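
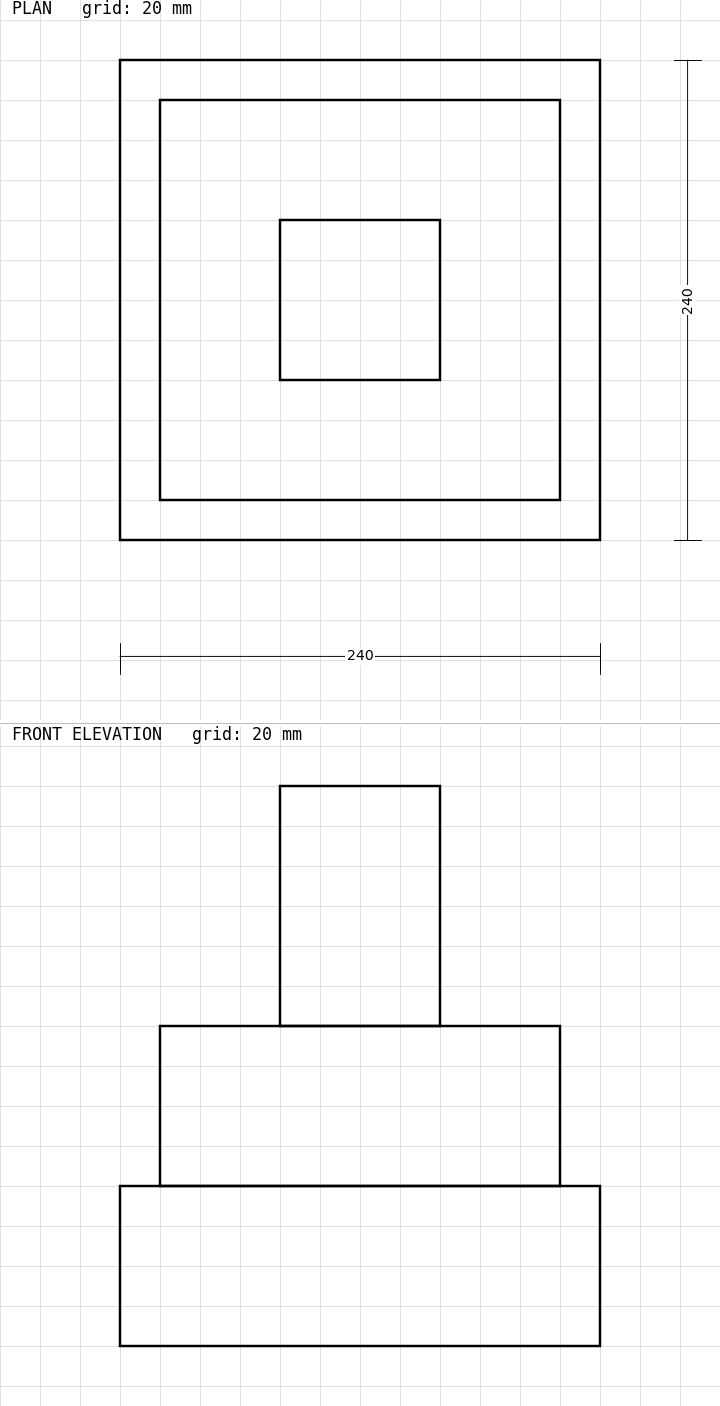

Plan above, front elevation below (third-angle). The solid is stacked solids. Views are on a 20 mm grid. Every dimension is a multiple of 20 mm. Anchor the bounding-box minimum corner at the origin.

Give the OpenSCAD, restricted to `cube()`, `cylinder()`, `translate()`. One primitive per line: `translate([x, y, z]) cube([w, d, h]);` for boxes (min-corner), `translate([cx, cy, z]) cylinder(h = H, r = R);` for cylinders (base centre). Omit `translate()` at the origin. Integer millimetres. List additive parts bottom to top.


cube([240, 240, 80]);
translate([20, 20, 80]) cube([200, 200, 80]);
translate([80, 80, 160]) cube([80, 80, 120]);


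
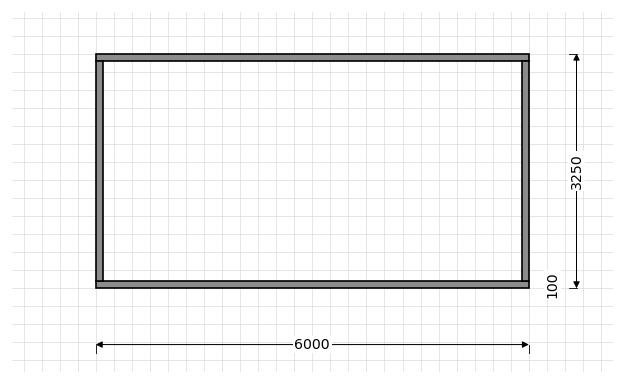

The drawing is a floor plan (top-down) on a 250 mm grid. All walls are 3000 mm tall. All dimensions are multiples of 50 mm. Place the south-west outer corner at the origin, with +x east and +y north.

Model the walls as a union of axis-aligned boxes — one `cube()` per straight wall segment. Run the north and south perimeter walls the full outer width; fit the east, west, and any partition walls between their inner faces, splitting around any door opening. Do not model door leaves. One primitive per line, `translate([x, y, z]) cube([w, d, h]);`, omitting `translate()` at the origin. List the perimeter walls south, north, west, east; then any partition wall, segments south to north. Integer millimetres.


cube([6000, 100, 3000]);
translate([0, 3150, 0]) cube([6000, 100, 3000]);
translate([0, 100, 0]) cube([100, 3050, 3000]);
translate([5900, 100, 0]) cube([100, 3050, 3000]);


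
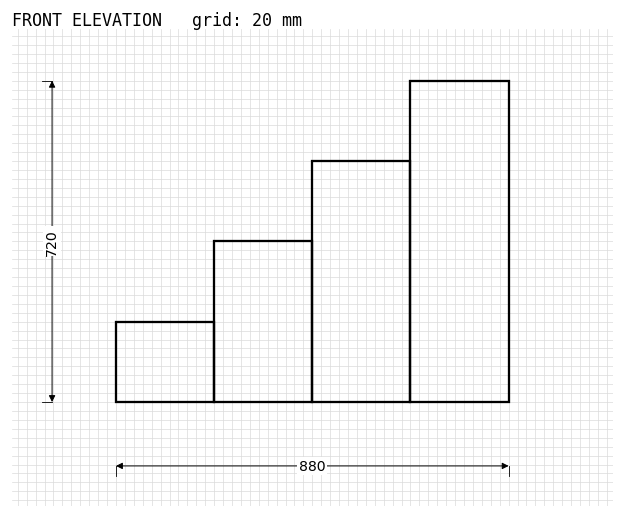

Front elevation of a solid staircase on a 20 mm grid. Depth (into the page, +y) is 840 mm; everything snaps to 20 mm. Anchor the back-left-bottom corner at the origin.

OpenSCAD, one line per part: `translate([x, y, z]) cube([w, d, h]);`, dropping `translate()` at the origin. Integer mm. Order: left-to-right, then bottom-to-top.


cube([220, 840, 180]);
translate([220, 0, 0]) cube([220, 840, 360]);
translate([440, 0, 0]) cube([220, 840, 540]);
translate([660, 0, 0]) cube([220, 840, 720]);


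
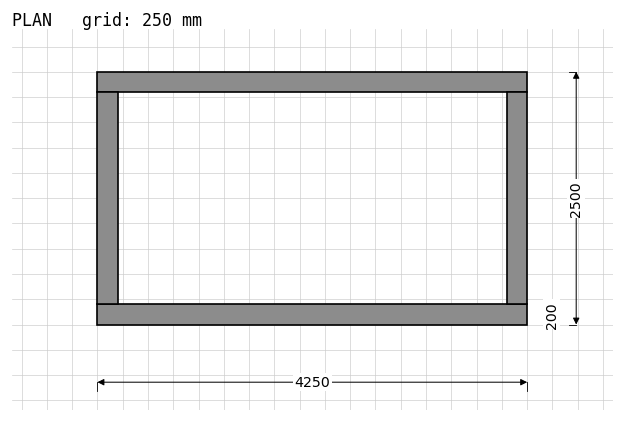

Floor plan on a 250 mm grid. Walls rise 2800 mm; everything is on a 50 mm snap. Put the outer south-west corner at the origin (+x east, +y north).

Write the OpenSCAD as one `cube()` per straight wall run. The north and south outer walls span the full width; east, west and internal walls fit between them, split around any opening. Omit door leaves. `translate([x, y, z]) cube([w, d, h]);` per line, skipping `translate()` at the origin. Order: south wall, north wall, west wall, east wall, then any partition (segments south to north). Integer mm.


cube([4250, 200, 2800]);
translate([0, 2300, 0]) cube([4250, 200, 2800]);
translate([0, 200, 0]) cube([200, 2100, 2800]);
translate([4050, 200, 0]) cube([200, 2100, 2800]);


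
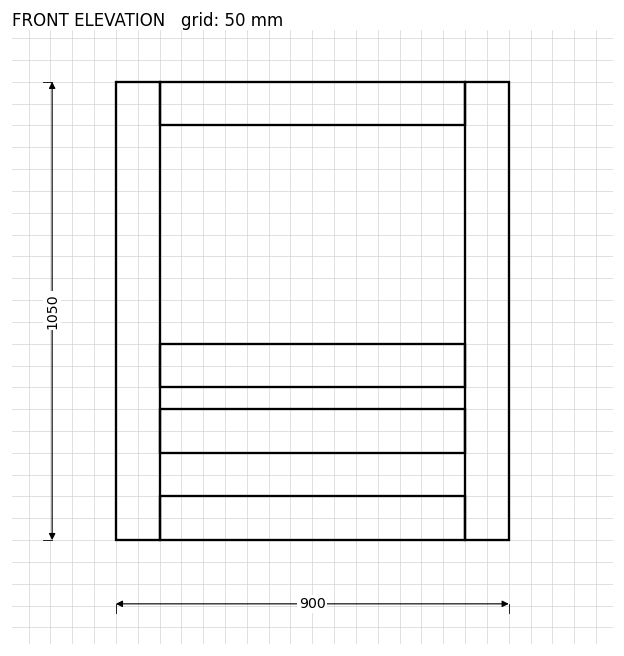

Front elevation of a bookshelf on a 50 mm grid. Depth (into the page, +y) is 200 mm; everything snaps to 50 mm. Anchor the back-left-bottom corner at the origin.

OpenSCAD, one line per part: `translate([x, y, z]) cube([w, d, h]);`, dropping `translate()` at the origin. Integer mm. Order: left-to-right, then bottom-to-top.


cube([100, 200, 1050]);
translate([100, 0, 0]) cube([700, 200, 100]);
translate([100, 0, 200]) cube([700, 200, 100]);
translate([100, 0, 350]) cube([700, 200, 100]);
translate([100, 0, 950]) cube([700, 200, 100]);
translate([800, 0, 0]) cube([100, 200, 1050]);


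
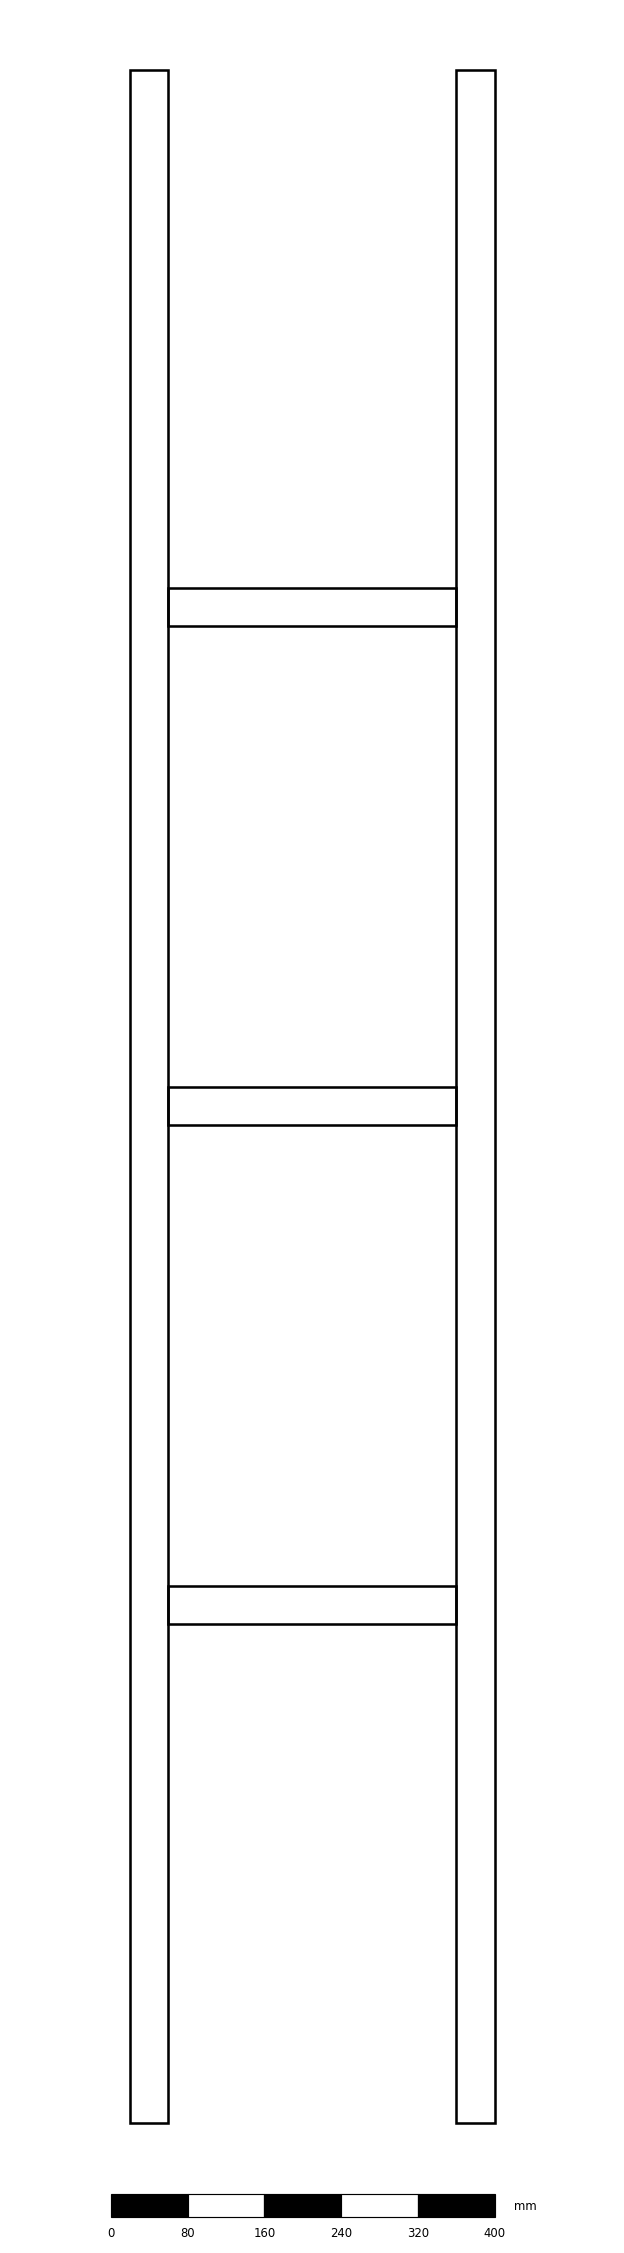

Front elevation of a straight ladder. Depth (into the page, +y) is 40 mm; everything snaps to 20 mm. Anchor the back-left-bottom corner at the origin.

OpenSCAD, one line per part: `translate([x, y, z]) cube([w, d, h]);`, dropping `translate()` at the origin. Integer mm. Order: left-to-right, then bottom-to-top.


cube([40, 40, 2140]);
translate([40, 0, 520]) cube([300, 40, 40]);
translate([40, 0, 1040]) cube([300, 40, 40]);
translate([40, 0, 1560]) cube([300, 40, 40]);
translate([340, 0, 0]) cube([40, 40, 2140]);


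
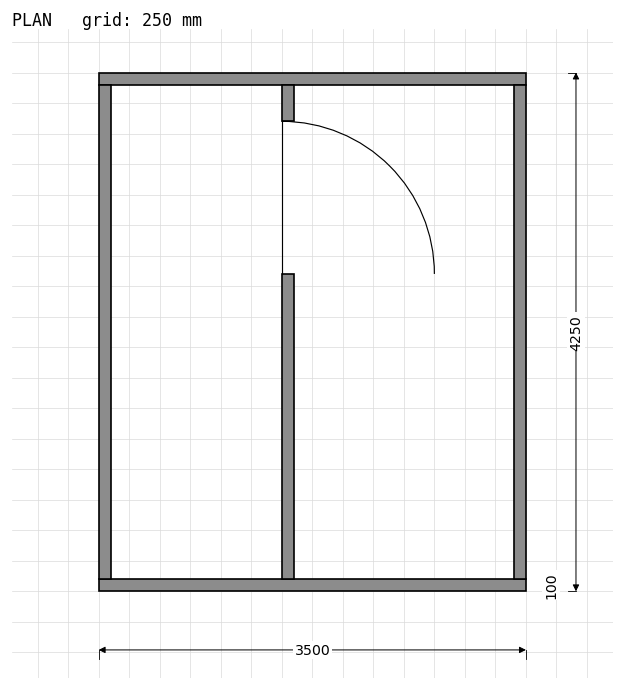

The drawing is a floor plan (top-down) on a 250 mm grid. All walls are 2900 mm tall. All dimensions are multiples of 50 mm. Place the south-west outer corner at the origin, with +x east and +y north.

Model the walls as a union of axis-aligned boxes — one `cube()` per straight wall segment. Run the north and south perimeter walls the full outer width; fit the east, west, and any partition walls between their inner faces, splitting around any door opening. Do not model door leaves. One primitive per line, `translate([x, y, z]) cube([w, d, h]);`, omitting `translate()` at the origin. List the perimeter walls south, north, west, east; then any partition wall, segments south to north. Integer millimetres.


cube([3500, 100, 2900]);
translate([0, 4150, 0]) cube([3500, 100, 2900]);
translate([0, 100, 0]) cube([100, 4050, 2900]);
translate([3400, 100, 0]) cube([100, 4050, 2900]);
translate([1500, 100, 0]) cube([100, 2500, 2900]);
translate([1500, 3850, 0]) cube([100, 300, 2900]);


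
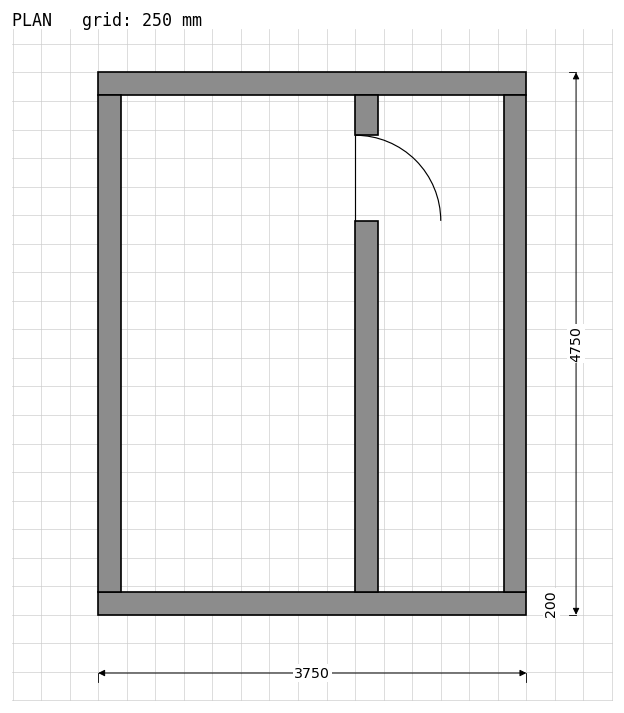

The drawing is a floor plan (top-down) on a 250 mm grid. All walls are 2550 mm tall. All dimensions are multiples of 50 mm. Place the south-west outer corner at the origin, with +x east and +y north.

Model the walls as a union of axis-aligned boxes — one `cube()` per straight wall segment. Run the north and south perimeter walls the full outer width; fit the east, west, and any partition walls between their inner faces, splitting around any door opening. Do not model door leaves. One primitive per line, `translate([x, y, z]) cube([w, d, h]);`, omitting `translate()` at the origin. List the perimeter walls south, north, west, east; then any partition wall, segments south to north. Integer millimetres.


cube([3750, 200, 2550]);
translate([0, 4550, 0]) cube([3750, 200, 2550]);
translate([0, 200, 0]) cube([200, 4350, 2550]);
translate([3550, 200, 0]) cube([200, 4350, 2550]);
translate([2250, 200, 0]) cube([200, 3250, 2550]);
translate([2250, 4200, 0]) cube([200, 350, 2550]);


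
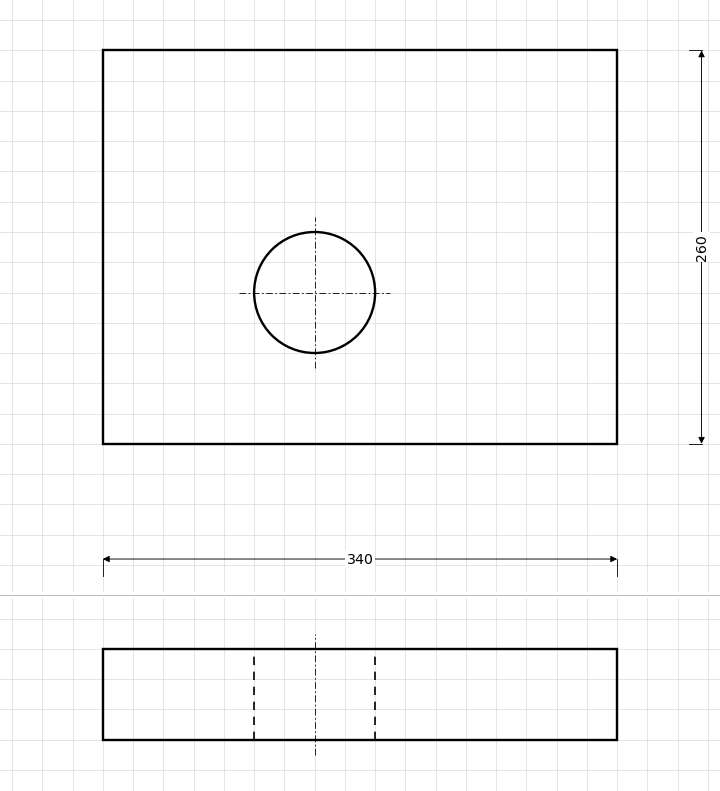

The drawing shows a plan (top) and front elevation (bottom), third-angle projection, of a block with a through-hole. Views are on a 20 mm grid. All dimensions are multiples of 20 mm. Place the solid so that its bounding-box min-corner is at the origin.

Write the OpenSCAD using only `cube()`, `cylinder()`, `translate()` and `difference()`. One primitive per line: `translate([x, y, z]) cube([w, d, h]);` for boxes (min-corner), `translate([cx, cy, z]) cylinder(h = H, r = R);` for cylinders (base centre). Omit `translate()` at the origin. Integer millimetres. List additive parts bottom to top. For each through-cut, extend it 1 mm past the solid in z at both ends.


difference() {
  cube([340, 260, 60]);
  translate([140, 100, -1]) cylinder(h = 62, r = 40);
}


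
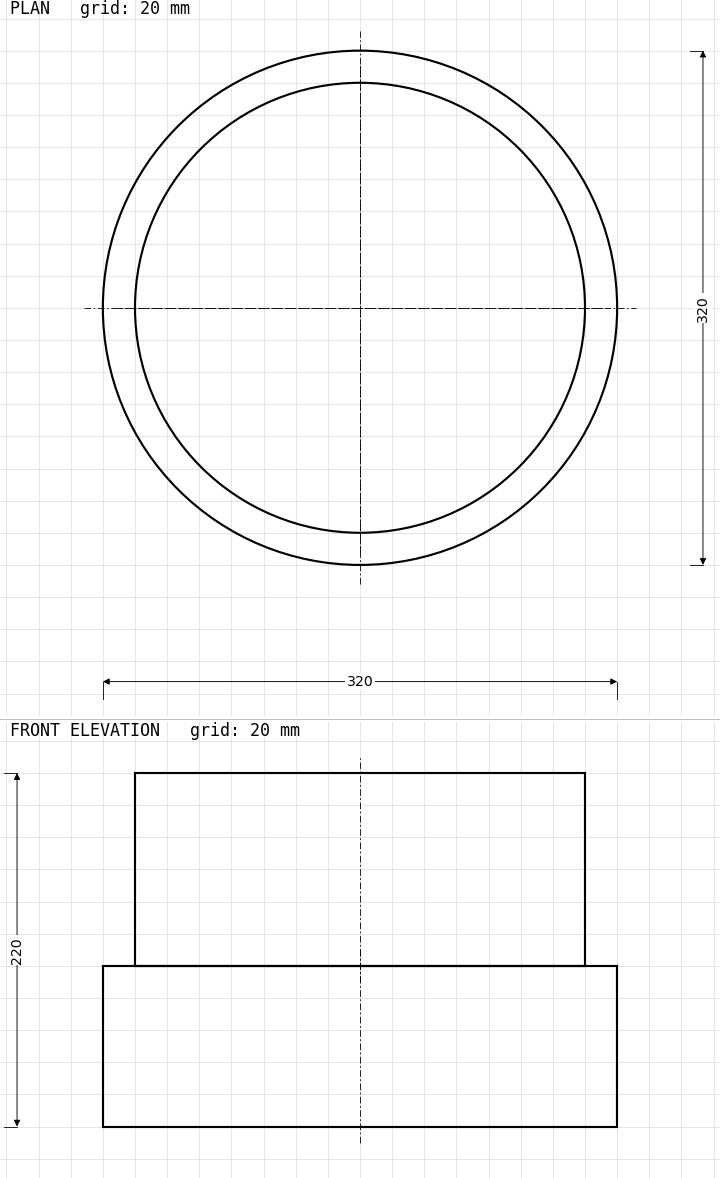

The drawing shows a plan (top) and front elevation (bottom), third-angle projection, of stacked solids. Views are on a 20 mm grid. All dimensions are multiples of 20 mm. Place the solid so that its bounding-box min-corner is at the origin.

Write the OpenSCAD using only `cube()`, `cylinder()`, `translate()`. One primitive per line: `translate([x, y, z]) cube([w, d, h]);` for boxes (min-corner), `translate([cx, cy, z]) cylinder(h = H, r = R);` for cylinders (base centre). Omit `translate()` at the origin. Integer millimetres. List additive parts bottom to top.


translate([160, 160, 0]) cylinder(h = 100, r = 160);
translate([160, 160, 100]) cylinder(h = 120, r = 140);


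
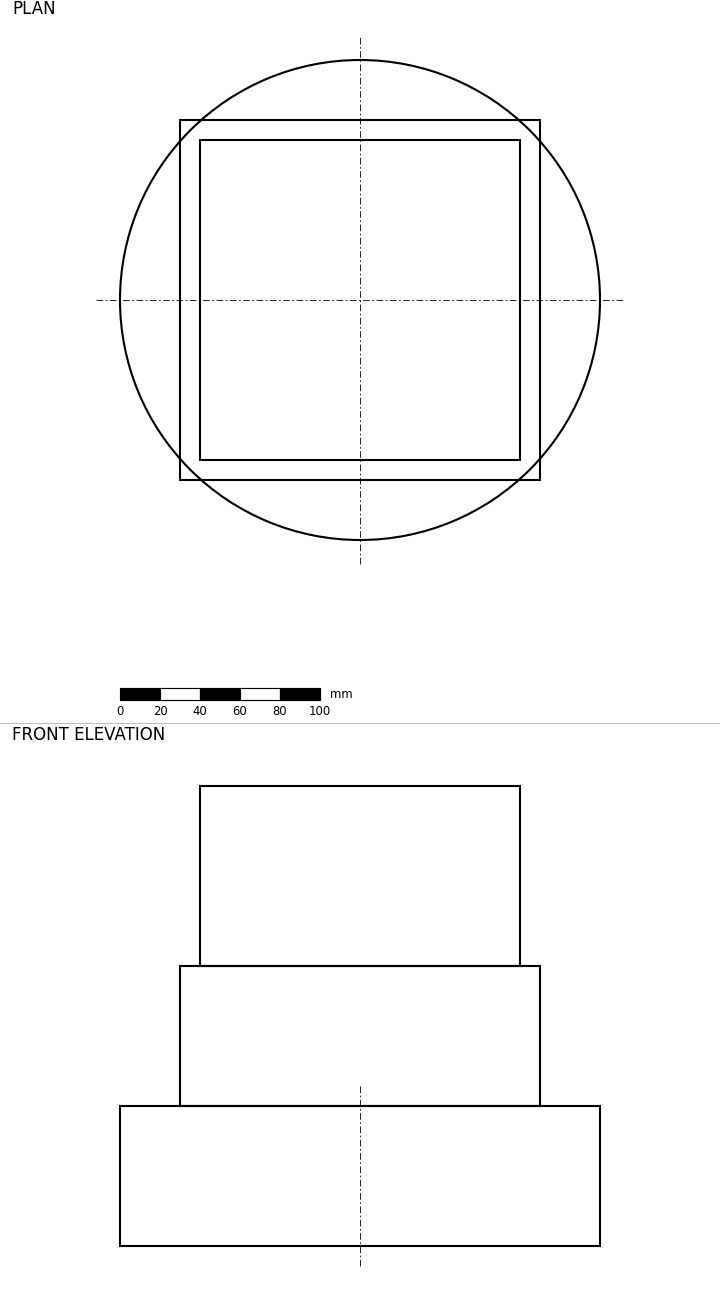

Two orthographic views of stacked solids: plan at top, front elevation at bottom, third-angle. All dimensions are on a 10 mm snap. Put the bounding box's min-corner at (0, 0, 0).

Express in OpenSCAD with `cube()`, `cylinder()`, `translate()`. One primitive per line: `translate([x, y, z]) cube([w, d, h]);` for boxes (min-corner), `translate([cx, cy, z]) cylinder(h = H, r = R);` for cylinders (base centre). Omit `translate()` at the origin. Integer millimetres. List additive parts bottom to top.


translate([120, 120, 0]) cylinder(h = 70, r = 120);
translate([30, 30, 70]) cube([180, 180, 70]);
translate([40, 40, 140]) cube([160, 160, 90]);


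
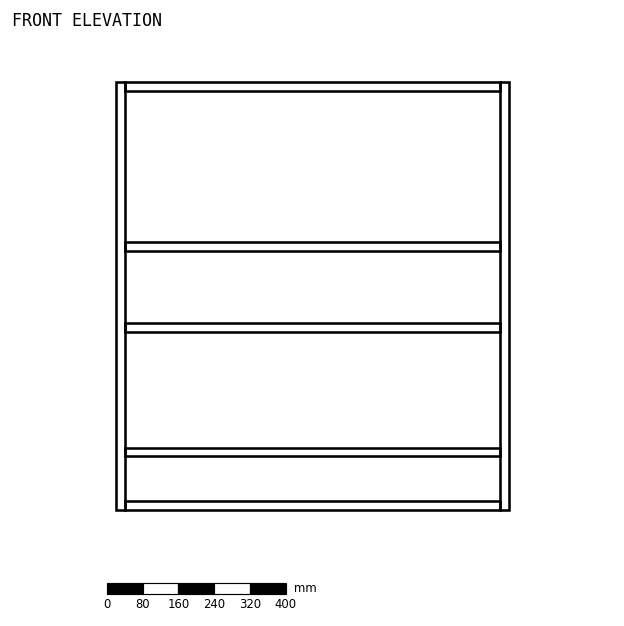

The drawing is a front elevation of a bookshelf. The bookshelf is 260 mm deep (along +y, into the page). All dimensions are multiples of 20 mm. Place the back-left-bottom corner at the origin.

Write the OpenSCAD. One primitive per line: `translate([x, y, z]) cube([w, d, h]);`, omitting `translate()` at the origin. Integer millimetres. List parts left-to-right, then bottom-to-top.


cube([20, 260, 960]);
translate([20, 0, 0]) cube([840, 260, 20]);
translate([20, 0, 120]) cube([840, 260, 20]);
translate([20, 0, 400]) cube([840, 260, 20]);
translate([20, 0, 580]) cube([840, 260, 20]);
translate([20, 0, 940]) cube([840, 260, 20]);
translate([860, 0, 0]) cube([20, 260, 960]);


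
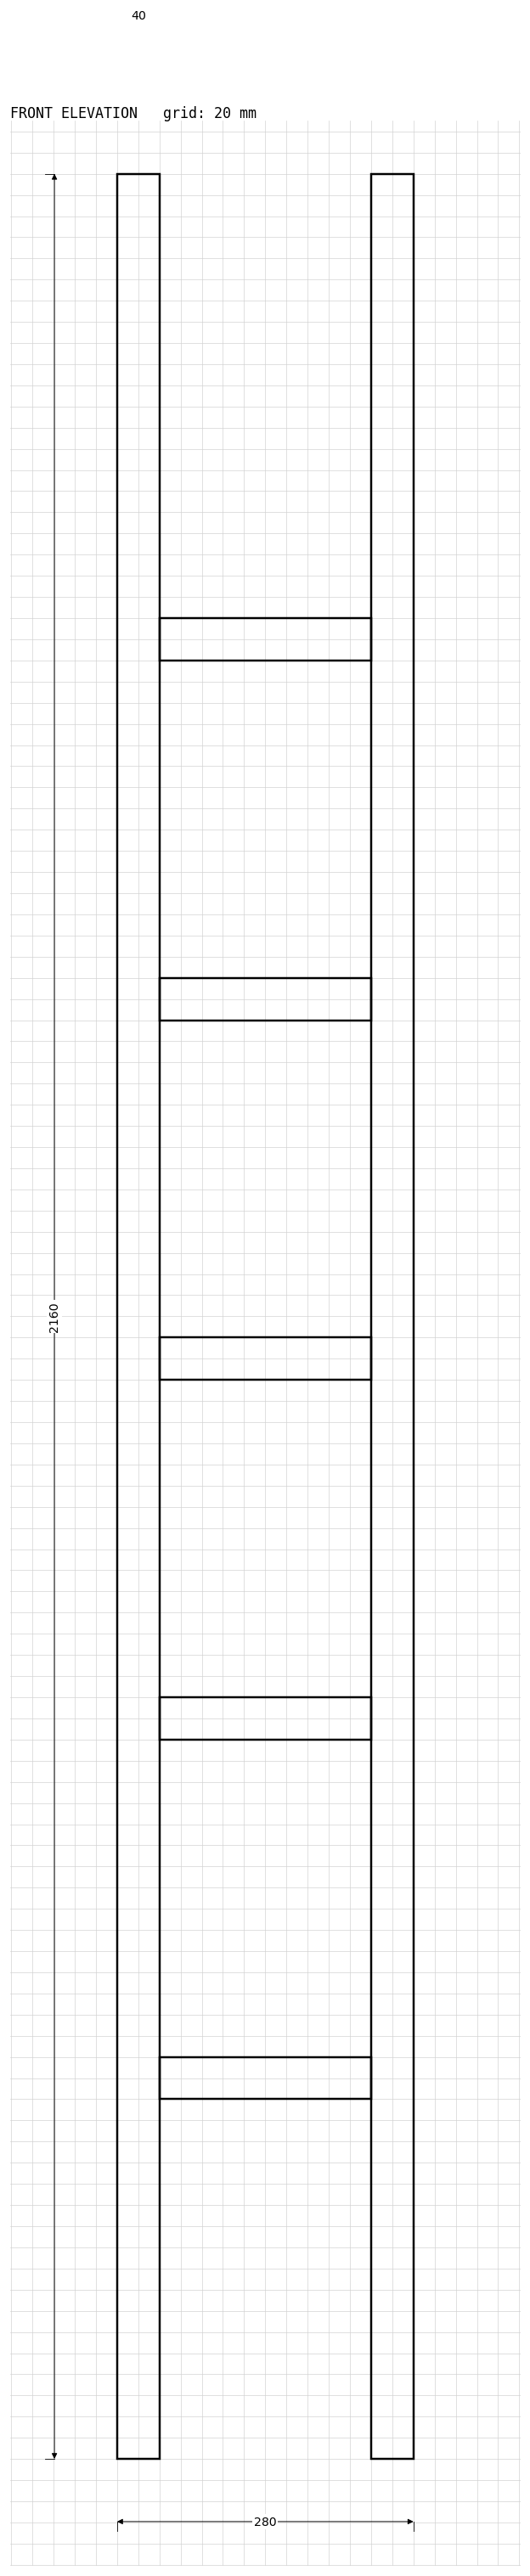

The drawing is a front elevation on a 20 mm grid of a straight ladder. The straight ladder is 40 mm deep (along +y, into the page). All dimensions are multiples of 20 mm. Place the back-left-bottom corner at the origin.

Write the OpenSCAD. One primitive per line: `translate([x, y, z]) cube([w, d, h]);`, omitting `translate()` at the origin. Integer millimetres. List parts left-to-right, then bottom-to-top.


cube([40, 40, 2160]);
translate([40, 0, 340]) cube([200, 40, 40]);
translate([40, 0, 680]) cube([200, 40, 40]);
translate([40, 0, 1020]) cube([200, 40, 40]);
translate([40, 0, 1360]) cube([200, 40, 40]);
translate([40, 0, 1700]) cube([200, 40, 40]);
translate([240, 0, 0]) cube([40, 40, 2160]);


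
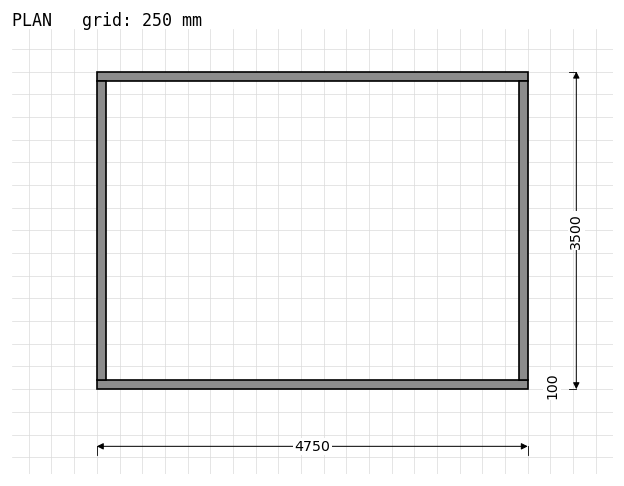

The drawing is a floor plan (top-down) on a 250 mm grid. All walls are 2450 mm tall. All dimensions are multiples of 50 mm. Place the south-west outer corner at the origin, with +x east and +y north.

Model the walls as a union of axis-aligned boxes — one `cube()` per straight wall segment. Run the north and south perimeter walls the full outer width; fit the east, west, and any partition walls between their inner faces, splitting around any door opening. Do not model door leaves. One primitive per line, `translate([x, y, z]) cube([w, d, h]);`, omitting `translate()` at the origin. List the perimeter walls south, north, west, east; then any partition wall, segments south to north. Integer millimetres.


cube([4750, 100, 2450]);
translate([0, 3400, 0]) cube([4750, 100, 2450]);
translate([0, 100, 0]) cube([100, 3300, 2450]);
translate([4650, 100, 0]) cube([100, 3300, 2450]);


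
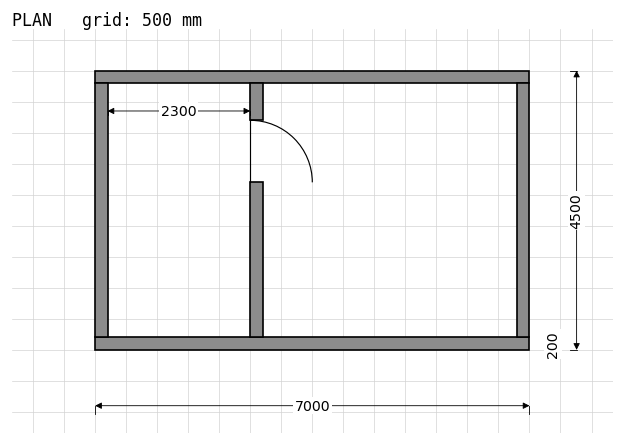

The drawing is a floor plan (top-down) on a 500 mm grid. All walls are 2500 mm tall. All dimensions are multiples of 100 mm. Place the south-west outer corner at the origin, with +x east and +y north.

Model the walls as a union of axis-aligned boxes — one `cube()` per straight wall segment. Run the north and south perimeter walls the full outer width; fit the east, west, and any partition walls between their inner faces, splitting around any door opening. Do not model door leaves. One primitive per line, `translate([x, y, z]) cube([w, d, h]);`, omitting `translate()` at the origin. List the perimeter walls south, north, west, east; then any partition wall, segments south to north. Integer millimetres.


cube([7000, 200, 2500]);
translate([0, 4300, 0]) cube([7000, 200, 2500]);
translate([0, 200, 0]) cube([200, 4100, 2500]);
translate([6800, 200, 0]) cube([200, 4100, 2500]);
translate([2500, 200, 0]) cube([200, 2500, 2500]);
translate([2500, 3700, 0]) cube([200, 600, 2500]);


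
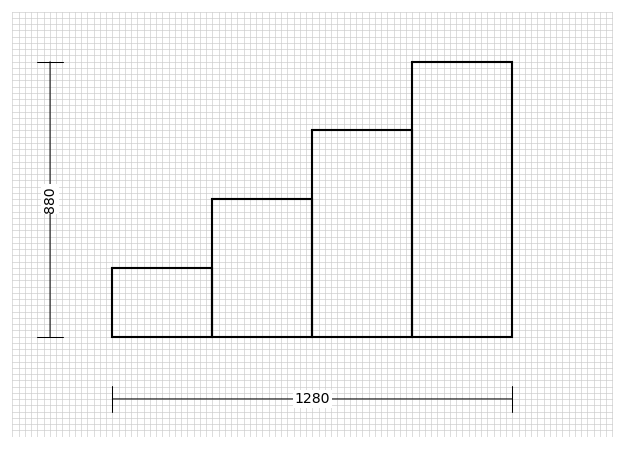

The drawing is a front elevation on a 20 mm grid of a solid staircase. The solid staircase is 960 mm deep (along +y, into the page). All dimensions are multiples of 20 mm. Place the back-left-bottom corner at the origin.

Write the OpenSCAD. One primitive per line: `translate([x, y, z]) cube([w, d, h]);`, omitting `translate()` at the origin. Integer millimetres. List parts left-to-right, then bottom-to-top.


cube([320, 960, 220]);
translate([320, 0, 0]) cube([320, 960, 440]);
translate([640, 0, 0]) cube([320, 960, 660]);
translate([960, 0, 0]) cube([320, 960, 880]);


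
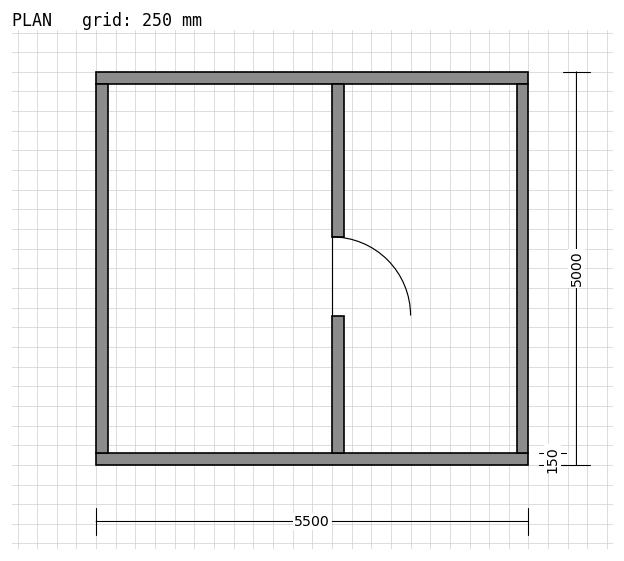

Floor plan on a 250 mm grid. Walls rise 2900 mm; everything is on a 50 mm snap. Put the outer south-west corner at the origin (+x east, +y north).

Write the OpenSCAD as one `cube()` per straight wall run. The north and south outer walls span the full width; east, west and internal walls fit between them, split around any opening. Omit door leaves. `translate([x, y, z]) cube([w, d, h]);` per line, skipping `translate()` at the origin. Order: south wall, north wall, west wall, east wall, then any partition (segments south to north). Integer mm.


cube([5500, 150, 2900]);
translate([0, 4850, 0]) cube([5500, 150, 2900]);
translate([0, 150, 0]) cube([150, 4700, 2900]);
translate([5350, 150, 0]) cube([150, 4700, 2900]);
translate([3000, 150, 0]) cube([150, 1750, 2900]);
translate([3000, 2900, 0]) cube([150, 1950, 2900]);


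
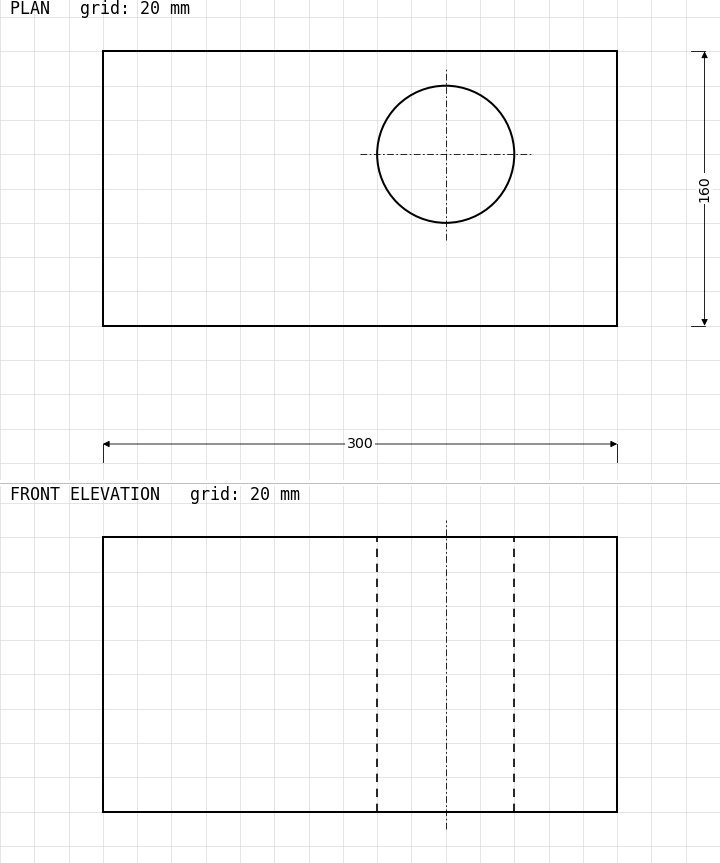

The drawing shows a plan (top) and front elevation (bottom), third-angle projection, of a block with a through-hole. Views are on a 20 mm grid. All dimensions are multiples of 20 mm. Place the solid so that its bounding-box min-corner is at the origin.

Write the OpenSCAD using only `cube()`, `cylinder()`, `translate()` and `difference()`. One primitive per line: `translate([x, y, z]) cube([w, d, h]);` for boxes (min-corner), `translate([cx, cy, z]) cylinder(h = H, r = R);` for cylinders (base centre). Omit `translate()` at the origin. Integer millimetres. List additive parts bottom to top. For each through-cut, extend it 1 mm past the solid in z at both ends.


difference() {
  cube([300, 160, 160]);
  translate([200, 100, -1]) cylinder(h = 162, r = 40);
}


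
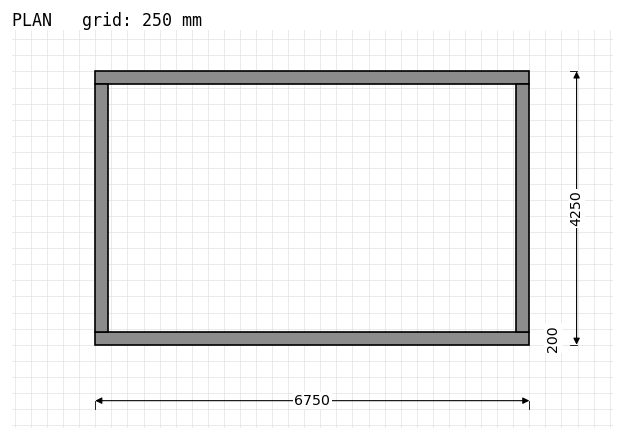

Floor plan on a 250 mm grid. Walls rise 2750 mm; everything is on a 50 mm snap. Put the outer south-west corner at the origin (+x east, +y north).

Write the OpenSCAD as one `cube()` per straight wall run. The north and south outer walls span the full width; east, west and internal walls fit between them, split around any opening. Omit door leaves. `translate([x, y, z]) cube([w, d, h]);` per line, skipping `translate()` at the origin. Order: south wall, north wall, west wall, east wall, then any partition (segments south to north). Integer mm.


cube([6750, 200, 2750]);
translate([0, 4050, 0]) cube([6750, 200, 2750]);
translate([0, 200, 0]) cube([200, 3850, 2750]);
translate([6550, 200, 0]) cube([200, 3850, 2750]);


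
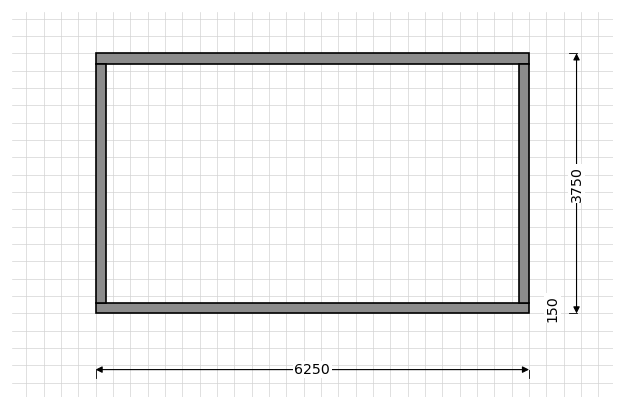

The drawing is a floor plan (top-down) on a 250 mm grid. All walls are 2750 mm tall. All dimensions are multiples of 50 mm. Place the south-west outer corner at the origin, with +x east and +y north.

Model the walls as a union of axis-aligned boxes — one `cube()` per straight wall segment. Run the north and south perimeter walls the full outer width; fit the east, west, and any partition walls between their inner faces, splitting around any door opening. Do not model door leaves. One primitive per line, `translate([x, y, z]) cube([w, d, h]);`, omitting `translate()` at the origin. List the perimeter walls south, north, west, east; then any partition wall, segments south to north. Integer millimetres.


cube([6250, 150, 2750]);
translate([0, 3600, 0]) cube([6250, 150, 2750]);
translate([0, 150, 0]) cube([150, 3450, 2750]);
translate([6100, 150, 0]) cube([150, 3450, 2750]);


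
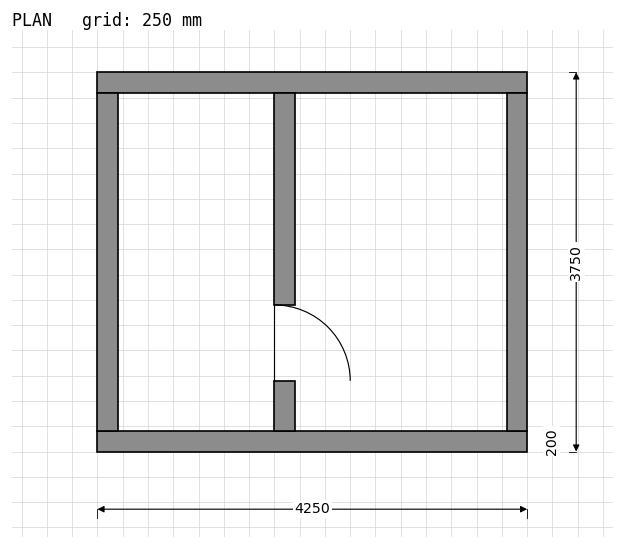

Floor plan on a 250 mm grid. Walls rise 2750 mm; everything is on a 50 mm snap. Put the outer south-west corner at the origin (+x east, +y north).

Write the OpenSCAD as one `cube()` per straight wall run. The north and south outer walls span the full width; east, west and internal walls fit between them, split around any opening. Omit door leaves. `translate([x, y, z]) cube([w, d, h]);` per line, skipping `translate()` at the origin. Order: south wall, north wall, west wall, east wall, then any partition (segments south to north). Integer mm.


cube([4250, 200, 2750]);
translate([0, 3550, 0]) cube([4250, 200, 2750]);
translate([0, 200, 0]) cube([200, 3350, 2750]);
translate([4050, 200, 0]) cube([200, 3350, 2750]);
translate([1750, 200, 0]) cube([200, 500, 2750]);
translate([1750, 1450, 0]) cube([200, 2100, 2750]);


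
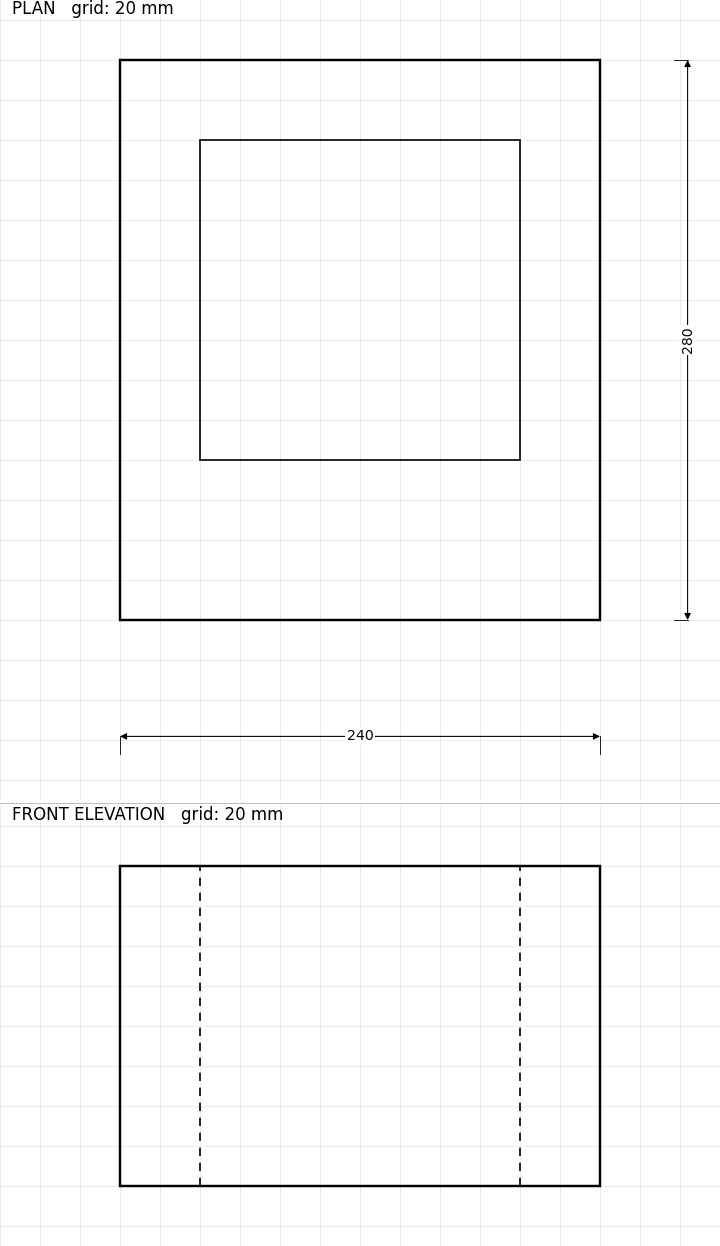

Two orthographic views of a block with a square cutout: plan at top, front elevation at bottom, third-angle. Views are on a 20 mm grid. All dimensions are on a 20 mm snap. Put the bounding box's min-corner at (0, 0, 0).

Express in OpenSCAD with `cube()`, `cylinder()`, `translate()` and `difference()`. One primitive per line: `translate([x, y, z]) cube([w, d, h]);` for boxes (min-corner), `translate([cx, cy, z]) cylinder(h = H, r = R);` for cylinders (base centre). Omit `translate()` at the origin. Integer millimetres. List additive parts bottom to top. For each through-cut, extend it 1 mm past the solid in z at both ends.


difference() {
  cube([240, 280, 160]);
  translate([40, 80, -1]) cube([160, 160, 162]);
}


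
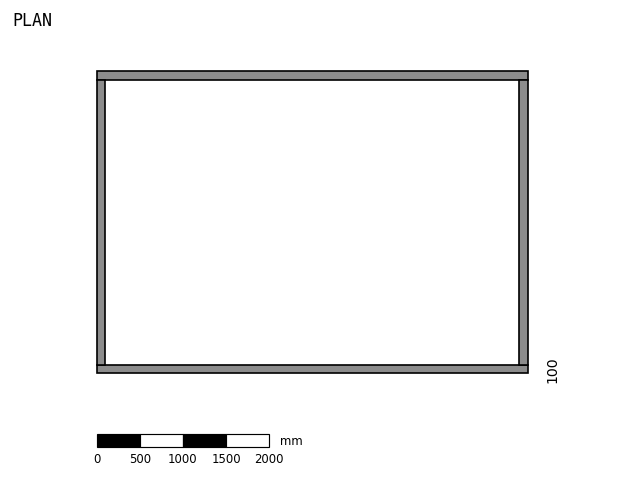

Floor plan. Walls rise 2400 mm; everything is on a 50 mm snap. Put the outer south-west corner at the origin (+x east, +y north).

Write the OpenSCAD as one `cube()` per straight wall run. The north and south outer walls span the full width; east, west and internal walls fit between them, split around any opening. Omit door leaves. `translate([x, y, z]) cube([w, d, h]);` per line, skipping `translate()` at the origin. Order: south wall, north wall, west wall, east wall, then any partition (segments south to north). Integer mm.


cube([5000, 100, 2400]);
translate([0, 3400, 0]) cube([5000, 100, 2400]);
translate([0, 100, 0]) cube([100, 3300, 2400]);
translate([4900, 100, 0]) cube([100, 3300, 2400]);


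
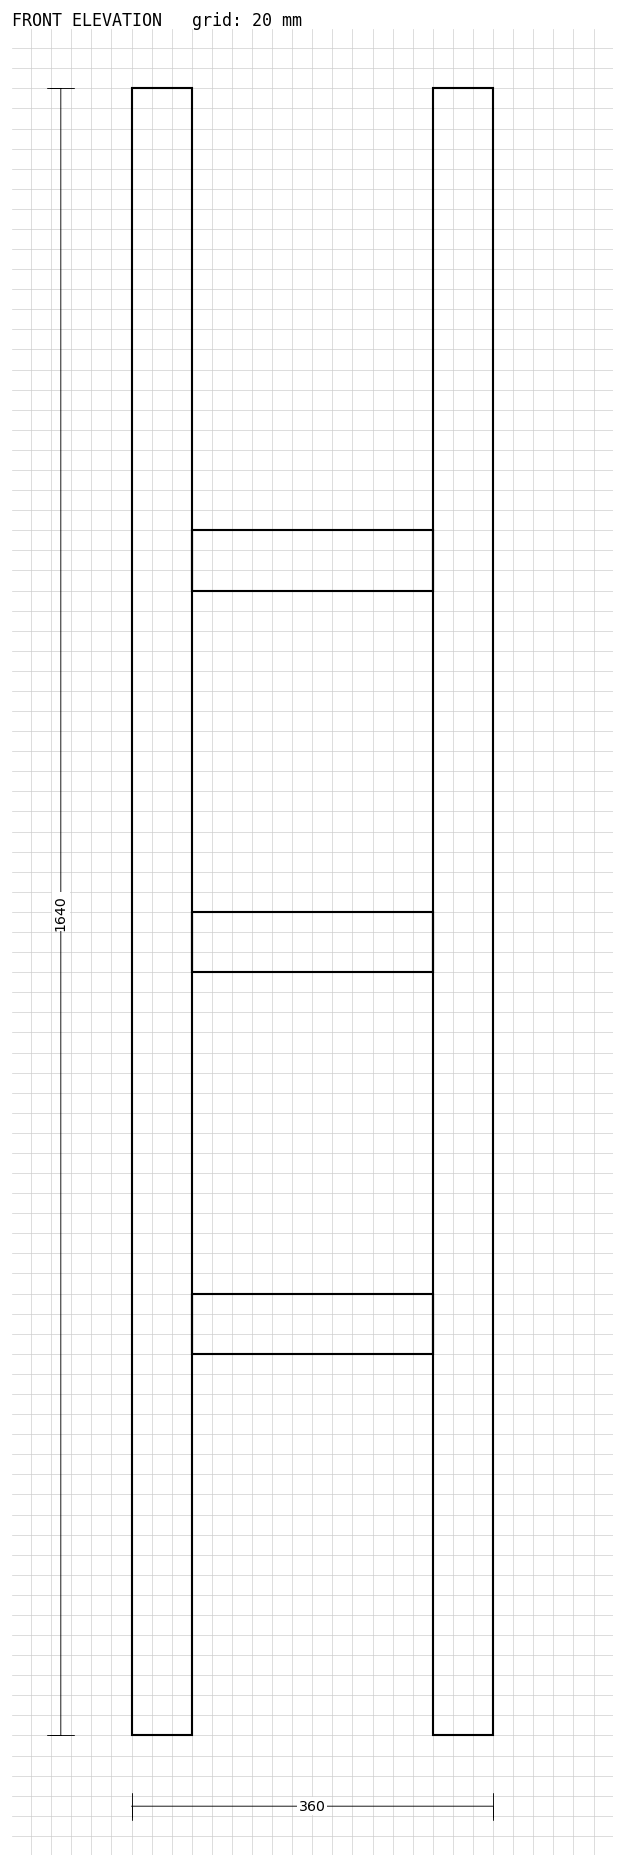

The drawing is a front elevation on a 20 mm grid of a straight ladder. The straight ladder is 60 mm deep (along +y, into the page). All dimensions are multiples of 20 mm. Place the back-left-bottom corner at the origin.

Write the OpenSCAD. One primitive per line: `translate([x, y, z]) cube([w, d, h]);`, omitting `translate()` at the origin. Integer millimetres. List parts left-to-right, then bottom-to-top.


cube([60, 60, 1640]);
translate([60, 0, 380]) cube([240, 60, 60]);
translate([60, 0, 760]) cube([240, 60, 60]);
translate([60, 0, 1140]) cube([240, 60, 60]);
translate([300, 0, 0]) cube([60, 60, 1640]);


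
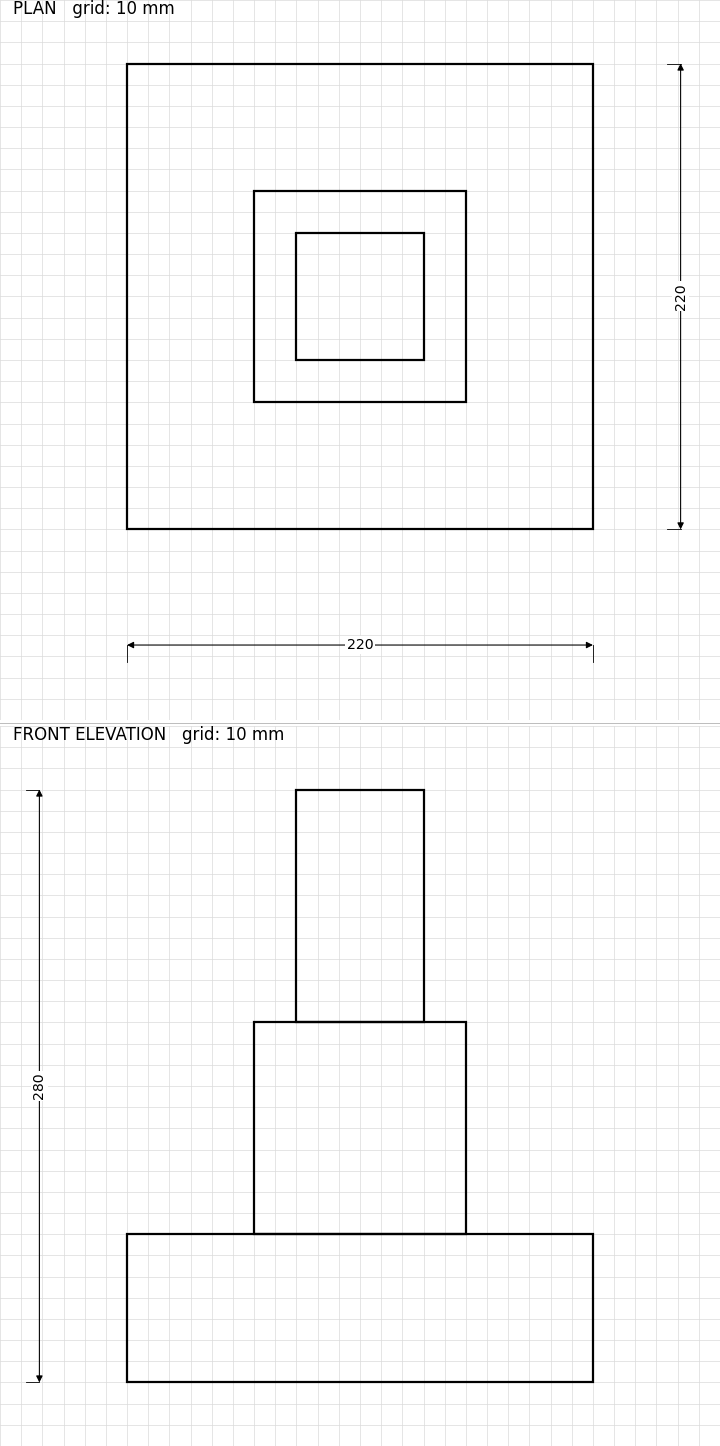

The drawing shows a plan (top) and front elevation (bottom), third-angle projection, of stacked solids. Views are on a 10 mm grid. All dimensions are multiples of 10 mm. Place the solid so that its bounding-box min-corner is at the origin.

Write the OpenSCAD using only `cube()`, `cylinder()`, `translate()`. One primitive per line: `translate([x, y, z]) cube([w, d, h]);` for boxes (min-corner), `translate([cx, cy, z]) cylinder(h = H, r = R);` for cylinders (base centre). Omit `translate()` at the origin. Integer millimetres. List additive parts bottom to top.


cube([220, 220, 70]);
translate([60, 60, 70]) cube([100, 100, 100]);
translate([80, 80, 170]) cube([60, 60, 110]);


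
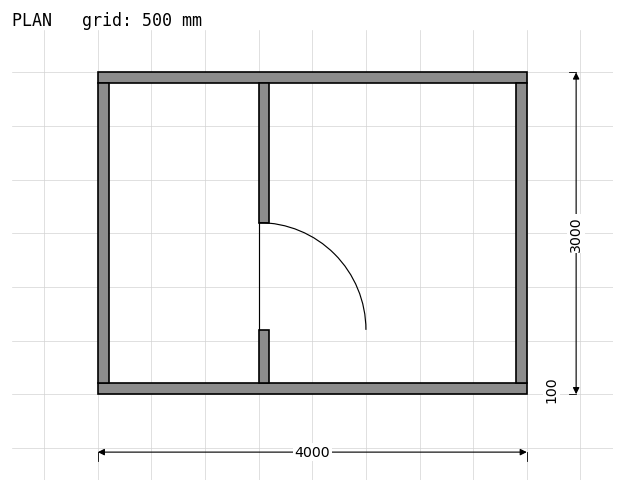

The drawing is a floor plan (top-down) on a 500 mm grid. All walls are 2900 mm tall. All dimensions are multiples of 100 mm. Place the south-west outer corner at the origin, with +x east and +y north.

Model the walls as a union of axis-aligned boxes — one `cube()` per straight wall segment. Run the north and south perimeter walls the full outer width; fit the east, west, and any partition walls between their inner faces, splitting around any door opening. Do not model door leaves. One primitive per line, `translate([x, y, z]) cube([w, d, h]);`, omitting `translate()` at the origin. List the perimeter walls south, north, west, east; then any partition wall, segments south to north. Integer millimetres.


cube([4000, 100, 2900]);
translate([0, 2900, 0]) cube([4000, 100, 2900]);
translate([0, 100, 0]) cube([100, 2800, 2900]);
translate([3900, 100, 0]) cube([100, 2800, 2900]);
translate([1500, 100, 0]) cube([100, 500, 2900]);
translate([1500, 1600, 0]) cube([100, 1300, 2900]);


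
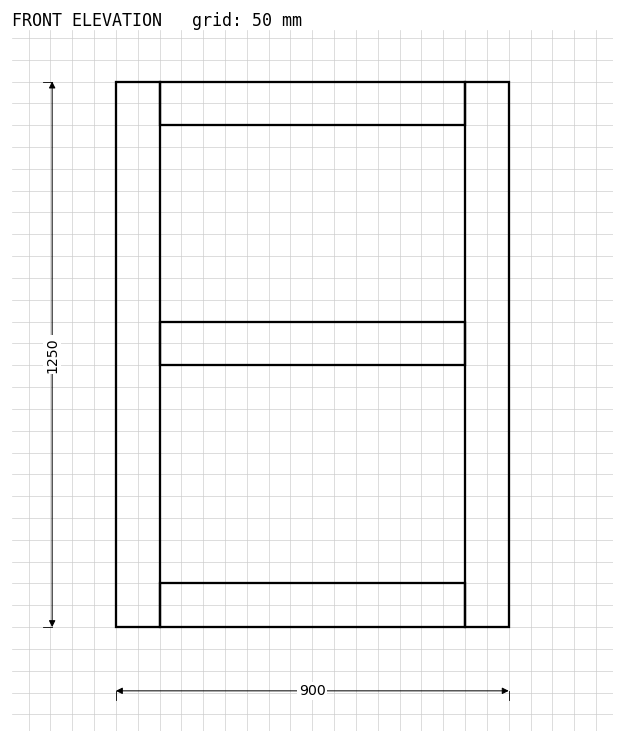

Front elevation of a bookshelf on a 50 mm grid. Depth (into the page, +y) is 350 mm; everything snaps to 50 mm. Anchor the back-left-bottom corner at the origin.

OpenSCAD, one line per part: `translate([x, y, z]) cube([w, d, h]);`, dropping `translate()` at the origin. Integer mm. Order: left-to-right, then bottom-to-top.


cube([100, 350, 1250]);
translate([100, 0, 0]) cube([700, 350, 100]);
translate([100, 0, 600]) cube([700, 350, 100]);
translate([100, 0, 1150]) cube([700, 350, 100]);
translate([800, 0, 0]) cube([100, 350, 1250]);


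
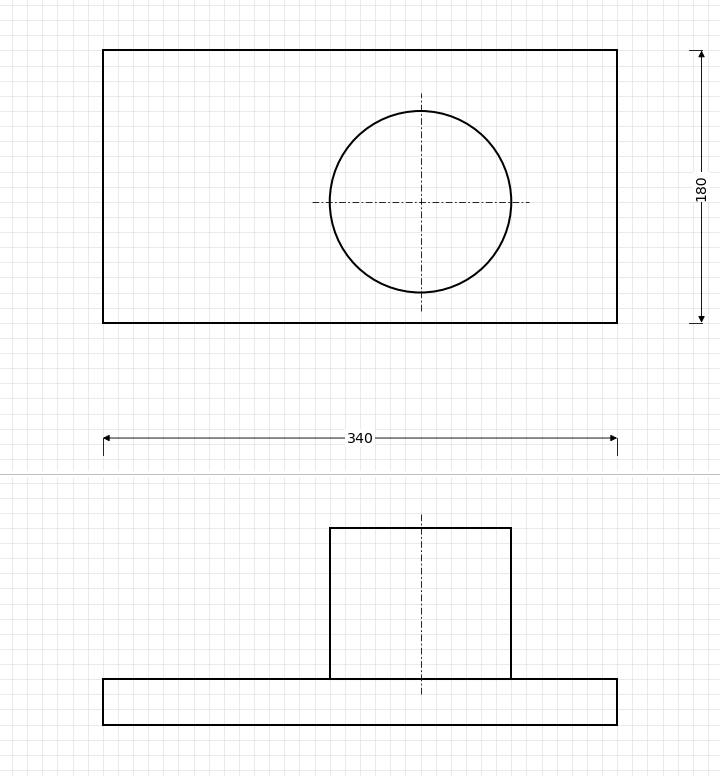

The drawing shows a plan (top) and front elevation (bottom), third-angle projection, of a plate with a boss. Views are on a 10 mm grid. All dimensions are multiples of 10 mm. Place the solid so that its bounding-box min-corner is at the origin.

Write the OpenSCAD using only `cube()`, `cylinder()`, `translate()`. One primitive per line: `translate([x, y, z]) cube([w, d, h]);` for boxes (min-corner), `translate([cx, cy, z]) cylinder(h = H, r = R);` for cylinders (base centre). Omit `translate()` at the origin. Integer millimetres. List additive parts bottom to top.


cube([340, 180, 30]);
translate([210, 80, 30]) cylinder(h = 100, r = 60);


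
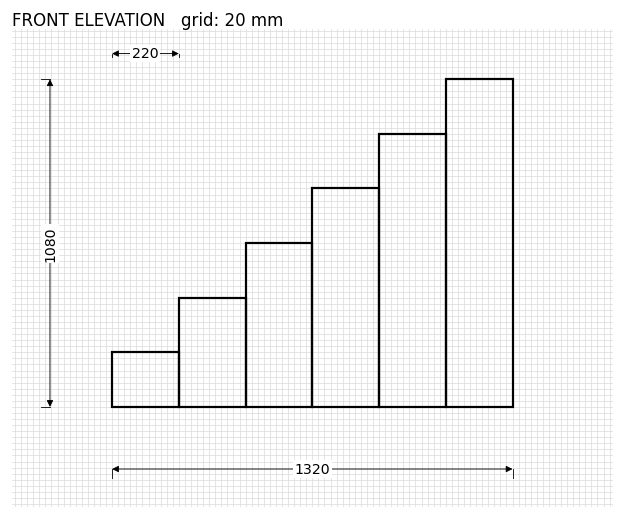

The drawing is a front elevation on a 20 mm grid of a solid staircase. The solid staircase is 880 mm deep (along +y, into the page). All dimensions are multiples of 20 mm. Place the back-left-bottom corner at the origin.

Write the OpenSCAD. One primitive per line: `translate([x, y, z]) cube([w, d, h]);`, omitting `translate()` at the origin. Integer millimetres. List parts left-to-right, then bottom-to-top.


cube([220, 880, 180]);
translate([220, 0, 0]) cube([220, 880, 360]);
translate([440, 0, 0]) cube([220, 880, 540]);
translate([660, 0, 0]) cube([220, 880, 720]);
translate([880, 0, 0]) cube([220, 880, 900]);
translate([1100, 0, 0]) cube([220, 880, 1080]);


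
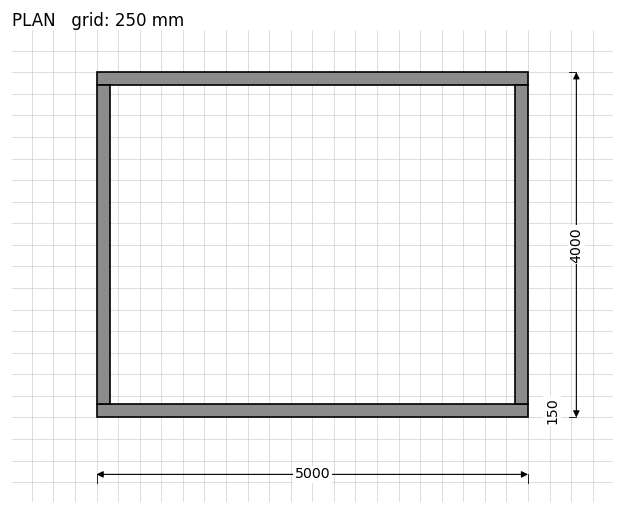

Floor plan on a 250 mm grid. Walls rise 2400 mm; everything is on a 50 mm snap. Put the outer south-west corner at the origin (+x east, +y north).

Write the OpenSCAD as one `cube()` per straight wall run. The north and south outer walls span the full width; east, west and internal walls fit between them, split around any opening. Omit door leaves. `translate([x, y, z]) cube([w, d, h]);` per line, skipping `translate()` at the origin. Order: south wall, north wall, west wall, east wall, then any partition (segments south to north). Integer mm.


cube([5000, 150, 2400]);
translate([0, 3850, 0]) cube([5000, 150, 2400]);
translate([0, 150, 0]) cube([150, 3700, 2400]);
translate([4850, 150, 0]) cube([150, 3700, 2400]);


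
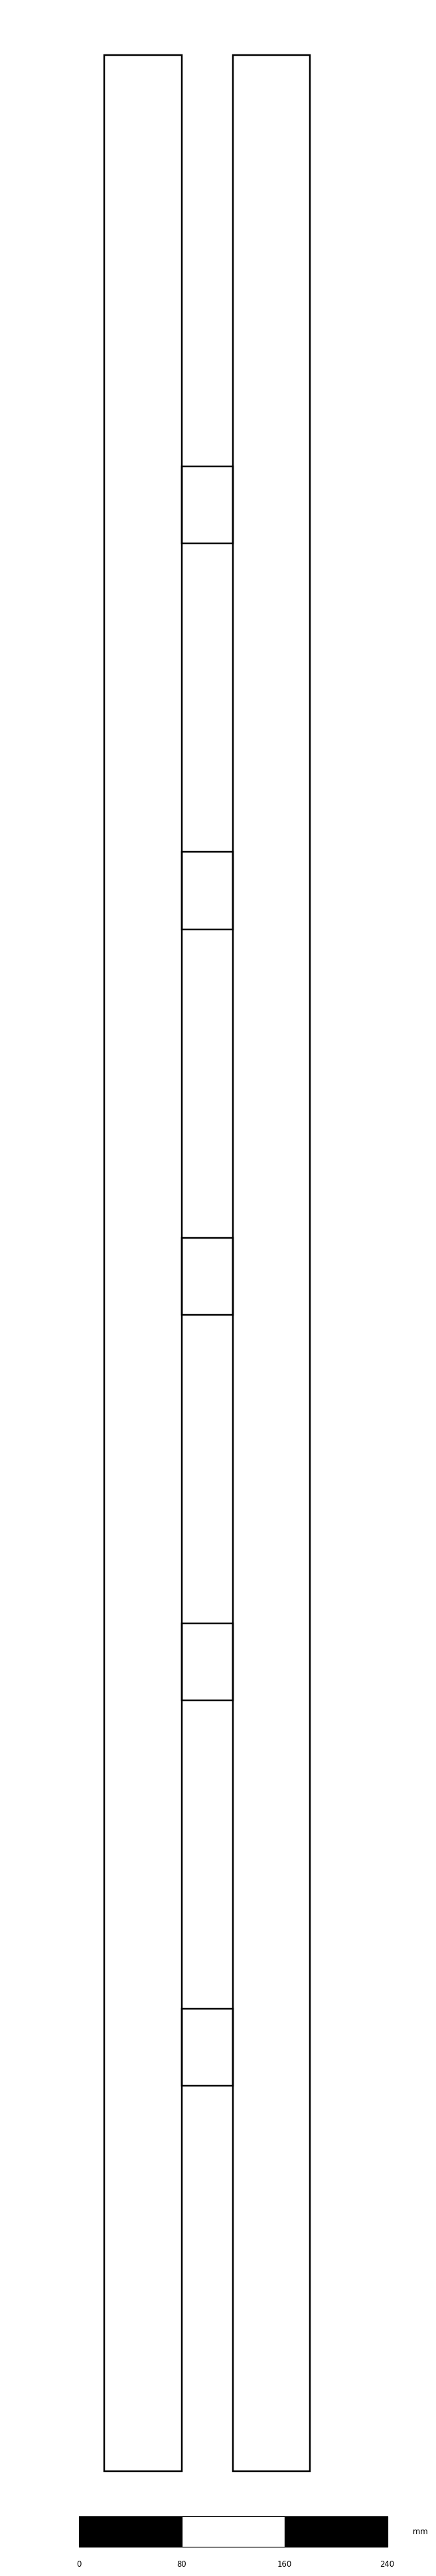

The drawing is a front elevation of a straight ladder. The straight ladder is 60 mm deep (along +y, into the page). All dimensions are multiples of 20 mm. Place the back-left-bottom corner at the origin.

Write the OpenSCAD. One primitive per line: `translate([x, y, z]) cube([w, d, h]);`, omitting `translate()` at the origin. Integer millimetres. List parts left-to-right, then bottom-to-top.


cube([60, 60, 1880]);
translate([60, 0, 300]) cube([40, 60, 60]);
translate([60, 0, 600]) cube([40, 60, 60]);
translate([60, 0, 900]) cube([40, 60, 60]);
translate([60, 0, 1200]) cube([40, 60, 60]);
translate([60, 0, 1500]) cube([40, 60, 60]);
translate([100, 0, 0]) cube([60, 60, 1880]);


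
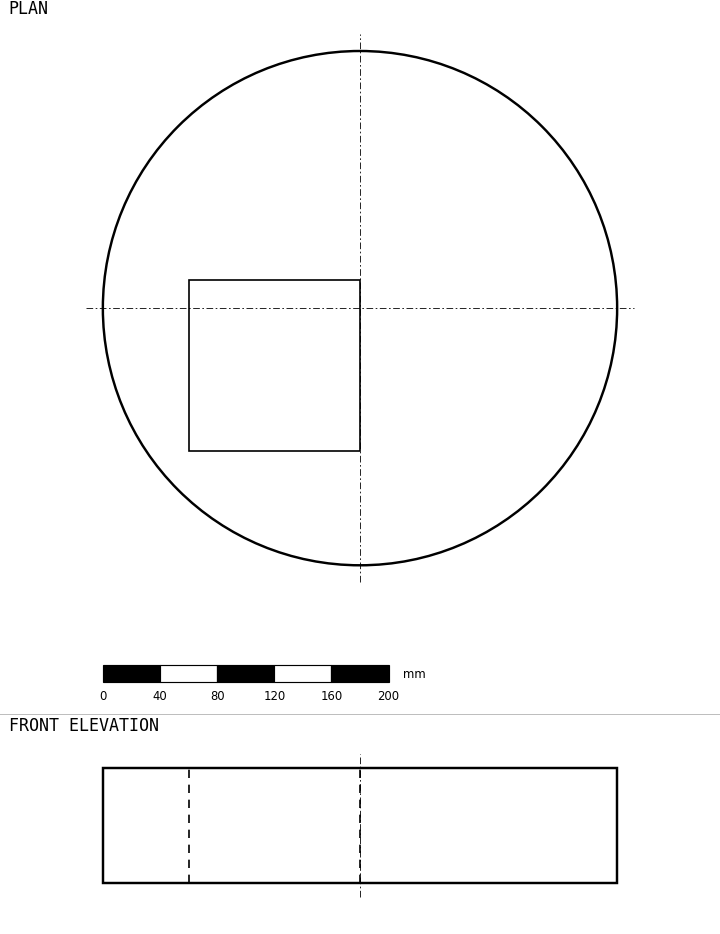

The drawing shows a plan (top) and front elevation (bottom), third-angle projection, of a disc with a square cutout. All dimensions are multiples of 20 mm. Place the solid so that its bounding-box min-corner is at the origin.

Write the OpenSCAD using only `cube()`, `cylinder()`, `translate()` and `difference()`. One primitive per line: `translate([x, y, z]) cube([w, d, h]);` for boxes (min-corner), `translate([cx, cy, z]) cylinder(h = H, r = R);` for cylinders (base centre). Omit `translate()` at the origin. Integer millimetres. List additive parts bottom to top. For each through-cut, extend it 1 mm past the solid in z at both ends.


difference() {
  translate([180, 180, 0]) cylinder(h = 80, r = 180);
  translate([60, 80, -1]) cube([120, 120, 82]);
}


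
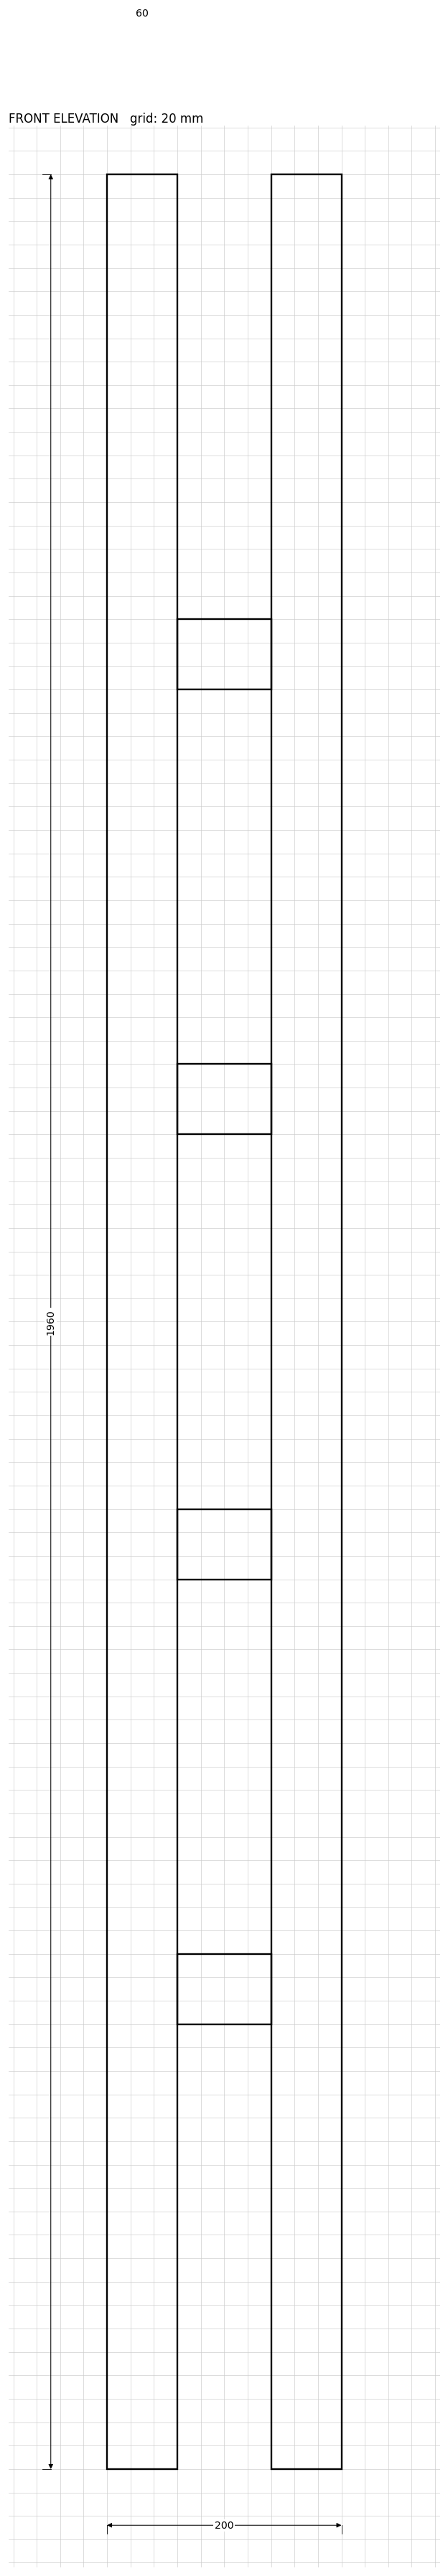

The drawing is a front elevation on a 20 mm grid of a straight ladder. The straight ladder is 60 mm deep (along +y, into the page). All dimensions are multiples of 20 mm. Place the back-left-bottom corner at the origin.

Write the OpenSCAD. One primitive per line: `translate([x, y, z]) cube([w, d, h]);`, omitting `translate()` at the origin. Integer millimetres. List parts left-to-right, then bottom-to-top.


cube([60, 60, 1960]);
translate([60, 0, 380]) cube([80, 60, 60]);
translate([60, 0, 760]) cube([80, 60, 60]);
translate([60, 0, 1140]) cube([80, 60, 60]);
translate([60, 0, 1520]) cube([80, 60, 60]);
translate([140, 0, 0]) cube([60, 60, 1960]);


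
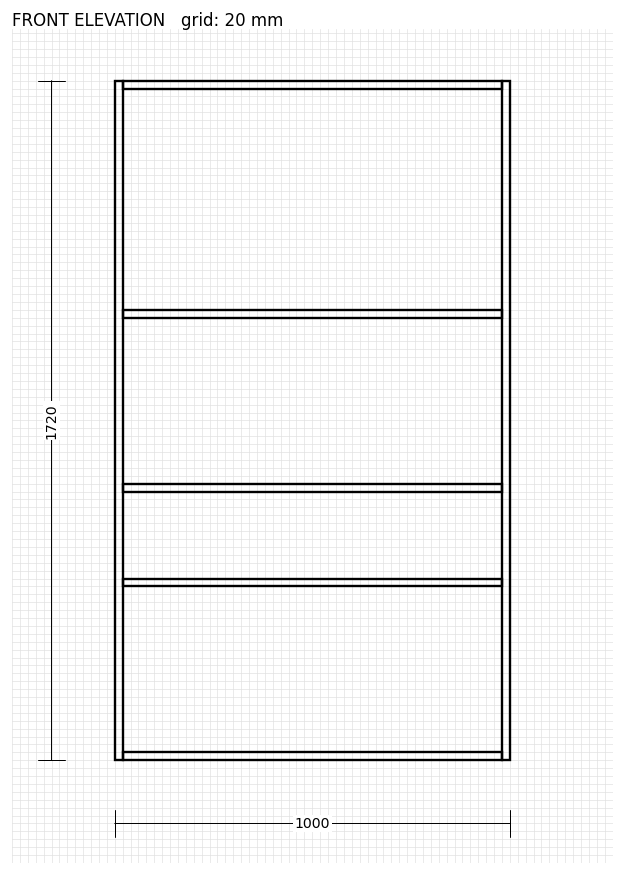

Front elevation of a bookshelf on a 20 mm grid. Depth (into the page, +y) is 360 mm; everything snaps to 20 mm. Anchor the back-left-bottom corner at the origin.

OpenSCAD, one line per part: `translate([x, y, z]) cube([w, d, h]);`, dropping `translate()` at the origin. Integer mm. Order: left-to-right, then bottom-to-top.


cube([20, 360, 1720]);
translate([20, 0, 0]) cube([960, 360, 20]);
translate([20, 0, 440]) cube([960, 360, 20]);
translate([20, 0, 680]) cube([960, 360, 20]);
translate([20, 0, 1120]) cube([960, 360, 20]);
translate([20, 0, 1700]) cube([960, 360, 20]);
translate([980, 0, 0]) cube([20, 360, 1720]);


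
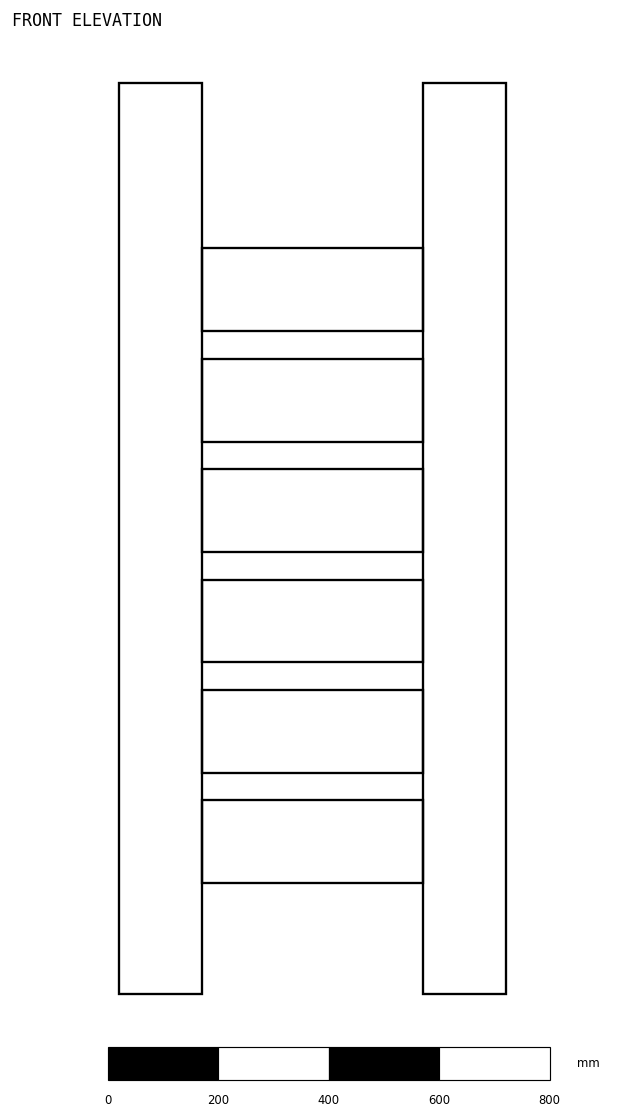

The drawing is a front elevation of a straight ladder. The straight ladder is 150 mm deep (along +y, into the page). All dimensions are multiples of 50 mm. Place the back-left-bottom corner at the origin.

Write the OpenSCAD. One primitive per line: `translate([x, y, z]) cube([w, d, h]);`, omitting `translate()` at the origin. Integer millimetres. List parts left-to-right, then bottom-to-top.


cube([150, 150, 1650]);
translate([150, 0, 200]) cube([400, 150, 150]);
translate([150, 0, 400]) cube([400, 150, 150]);
translate([150, 0, 600]) cube([400, 150, 150]);
translate([150, 0, 800]) cube([400, 150, 150]);
translate([150, 0, 1000]) cube([400, 150, 150]);
translate([150, 0, 1200]) cube([400, 150, 150]);
translate([550, 0, 0]) cube([150, 150, 1650]);


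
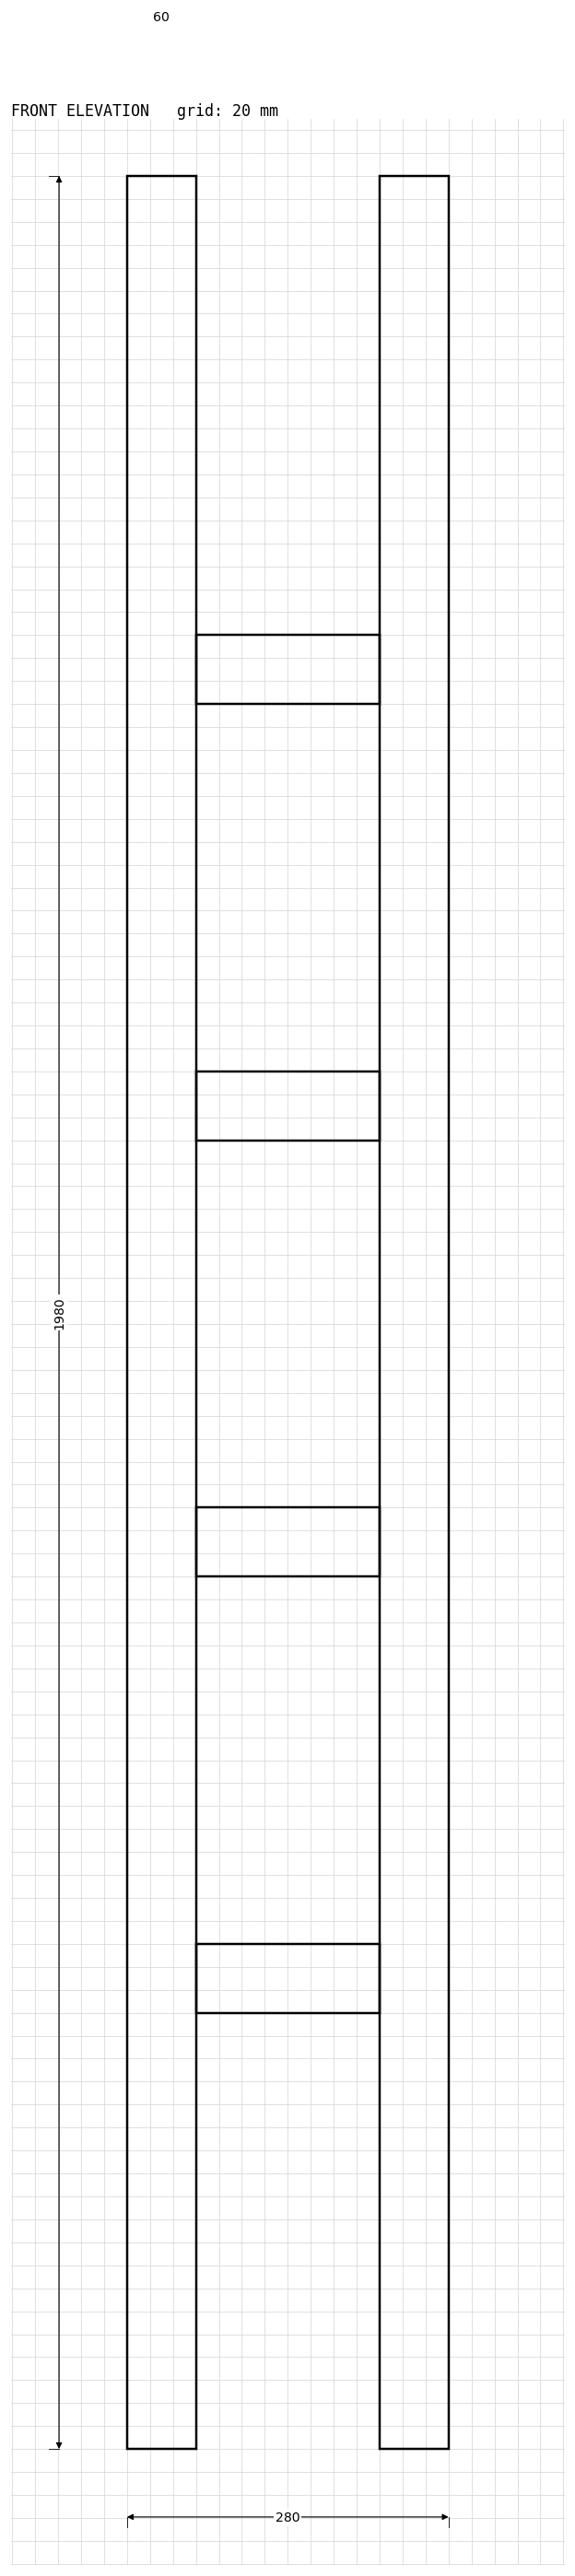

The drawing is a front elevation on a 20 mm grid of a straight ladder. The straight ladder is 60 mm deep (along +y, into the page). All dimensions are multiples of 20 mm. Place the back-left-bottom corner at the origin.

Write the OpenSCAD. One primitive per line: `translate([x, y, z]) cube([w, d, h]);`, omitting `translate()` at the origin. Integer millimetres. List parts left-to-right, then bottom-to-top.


cube([60, 60, 1980]);
translate([60, 0, 380]) cube([160, 60, 60]);
translate([60, 0, 760]) cube([160, 60, 60]);
translate([60, 0, 1140]) cube([160, 60, 60]);
translate([60, 0, 1520]) cube([160, 60, 60]);
translate([220, 0, 0]) cube([60, 60, 1980]);
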